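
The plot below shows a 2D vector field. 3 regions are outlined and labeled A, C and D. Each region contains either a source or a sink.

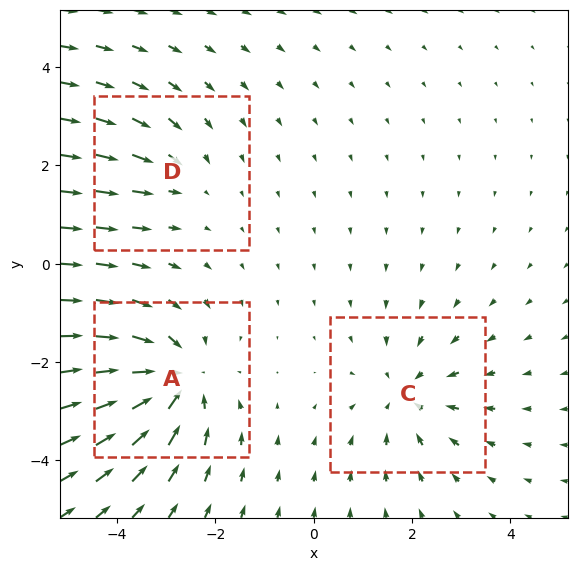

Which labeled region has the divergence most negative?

A

Divergence at each region's feature centre — A: about -4, C: about -3, D: about -2. Region A is most negative.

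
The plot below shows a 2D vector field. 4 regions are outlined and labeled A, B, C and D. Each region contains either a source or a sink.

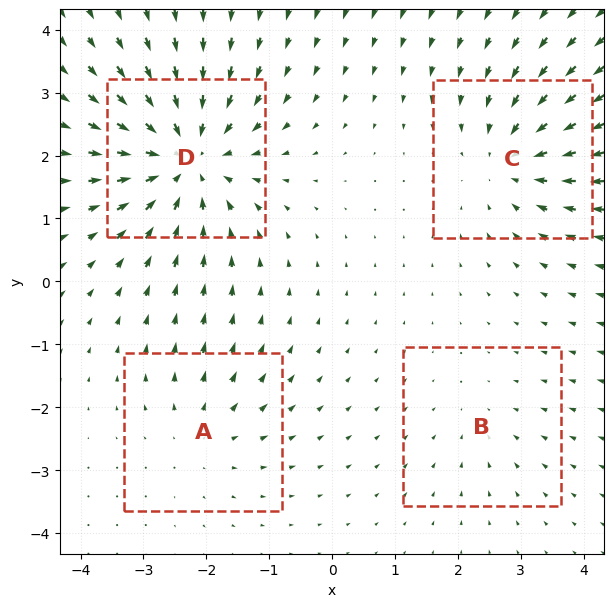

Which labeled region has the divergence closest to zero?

Divergence at each region's feature centre — A: about +3, B: about -2, C: about -5, D: about -7. Region B is closest to zero.

B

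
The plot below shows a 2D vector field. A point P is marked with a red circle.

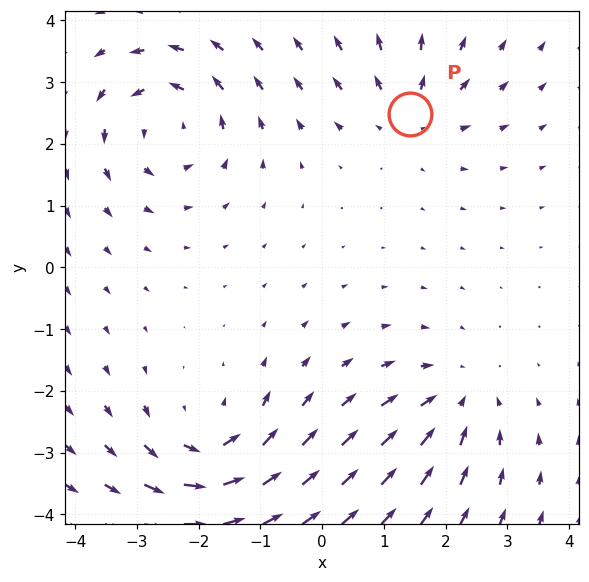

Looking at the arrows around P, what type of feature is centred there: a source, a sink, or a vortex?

source

At P (1.4, 2.5) the arrows spread outward. Divergence about +4, curl ≈0 — positive divergence with near-zero curl is a source.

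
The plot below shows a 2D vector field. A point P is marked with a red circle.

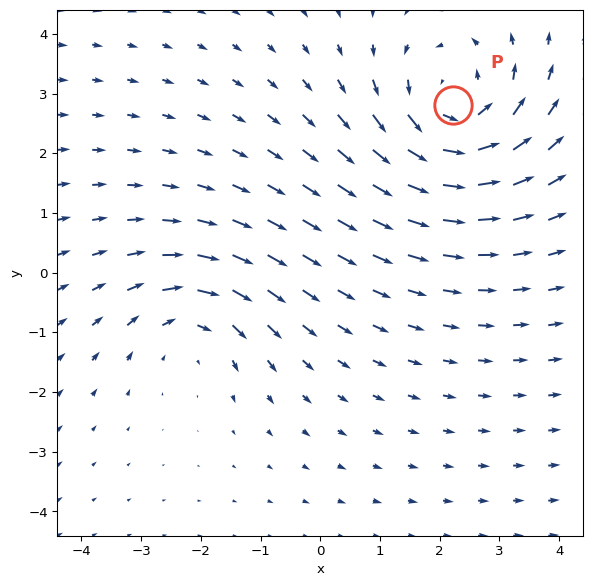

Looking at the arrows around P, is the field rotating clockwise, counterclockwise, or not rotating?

counterclockwise

Near P at (2.2, 2.8) the arrows circulate counterclockwise. The curl (z-component) there is about +4; positive curl means counterclockwise rotation.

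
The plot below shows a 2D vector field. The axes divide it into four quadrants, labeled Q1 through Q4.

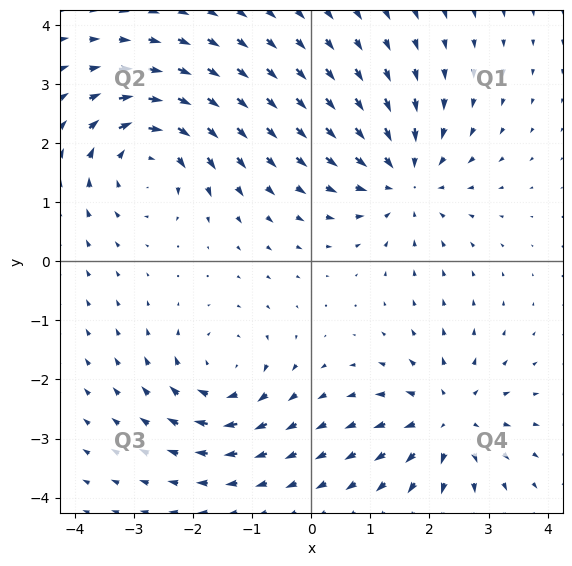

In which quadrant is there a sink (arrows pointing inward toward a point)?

Q1

The sink sits at approximately (1.6, 1.4), which lies in quadrant Q1. The divergence there is about -5, negative as expected for a sink.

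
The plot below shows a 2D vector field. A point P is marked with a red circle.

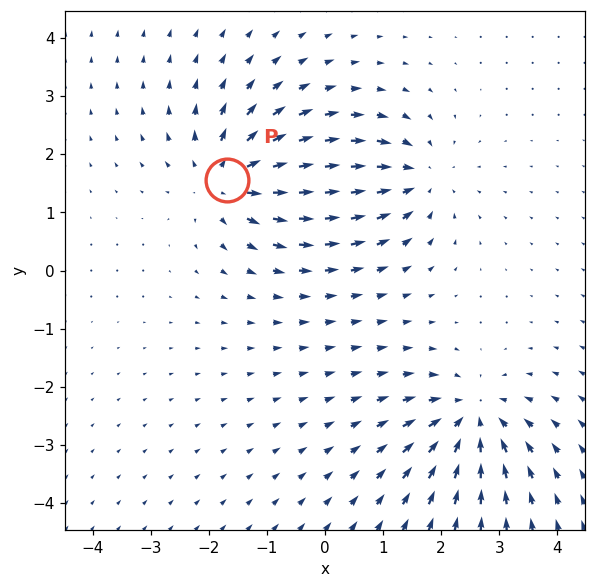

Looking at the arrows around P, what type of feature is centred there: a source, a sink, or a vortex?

source

At P (-1.7, 1.6) the arrows spread outward. Divergence about +5, curl ≈0 — positive divergence with near-zero curl is a source.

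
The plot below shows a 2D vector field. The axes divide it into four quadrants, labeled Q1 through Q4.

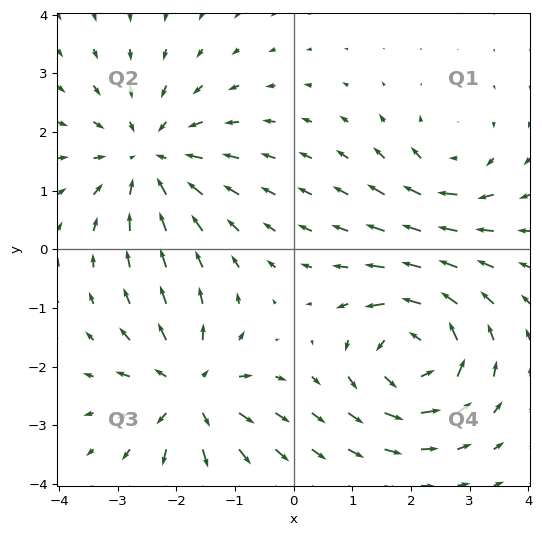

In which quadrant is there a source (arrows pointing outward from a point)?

The source sits at approximately (-1.8, -2.4), which lies in quadrant Q3. The divergence there is about +5, positive as expected for a source.

Q3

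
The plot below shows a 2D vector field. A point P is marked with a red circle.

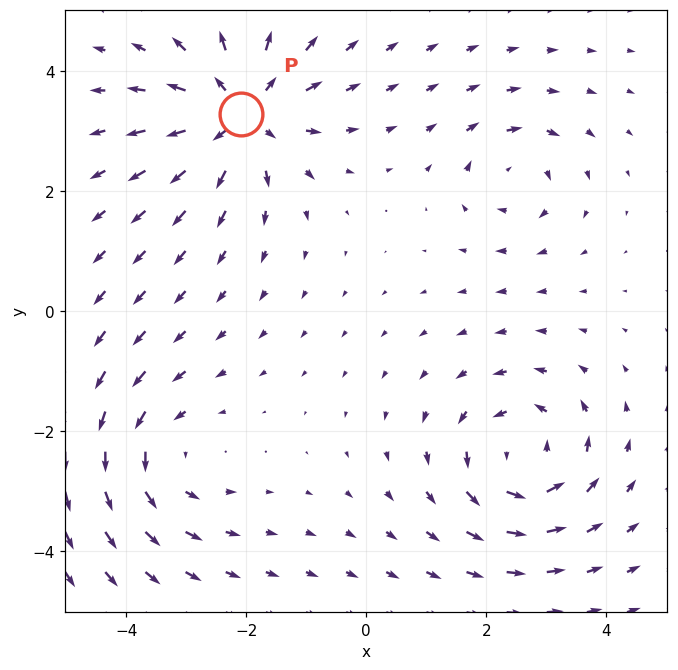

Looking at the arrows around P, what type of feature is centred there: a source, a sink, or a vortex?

At P (-2.1, 3.3) the arrows spread outward. Divergence about +5, curl ≈0 — positive divergence with near-zero curl is a source.

source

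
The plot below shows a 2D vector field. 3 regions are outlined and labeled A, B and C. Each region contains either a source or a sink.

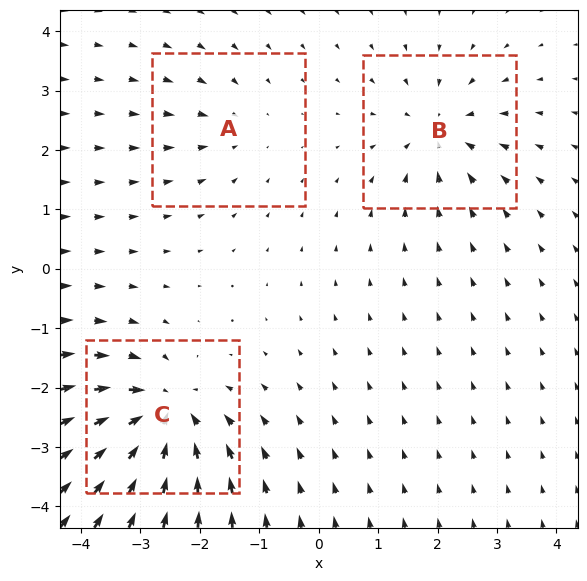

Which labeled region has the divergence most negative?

Divergence at each region's feature centre — A: about -2, B: about -4, C: about -6. Region C is most negative.

C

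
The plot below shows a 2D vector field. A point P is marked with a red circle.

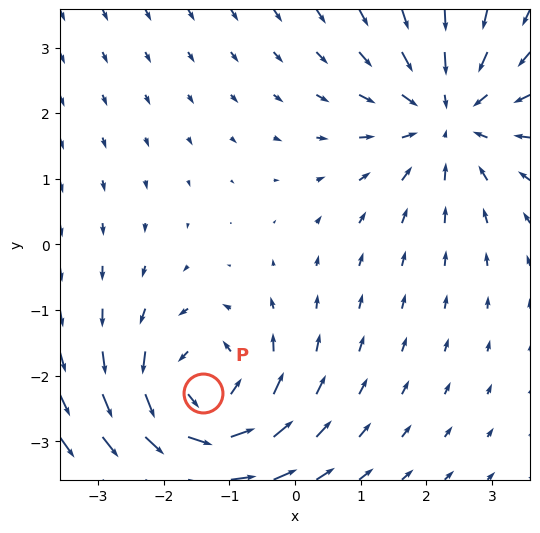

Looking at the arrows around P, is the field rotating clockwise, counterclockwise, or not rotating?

counterclockwise

Near P at (-1.4, -2.3) the arrows circulate counterclockwise. The curl (z-component) there is about +4; positive curl means counterclockwise rotation.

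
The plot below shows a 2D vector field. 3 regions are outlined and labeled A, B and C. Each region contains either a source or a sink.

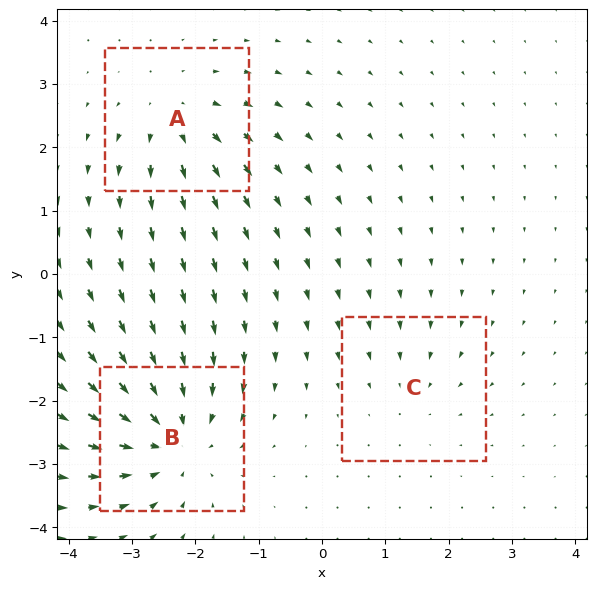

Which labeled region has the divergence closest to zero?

C

Divergence at each region's feature centre — A: about +3, B: about -5, C: about -2. Region C is closest to zero.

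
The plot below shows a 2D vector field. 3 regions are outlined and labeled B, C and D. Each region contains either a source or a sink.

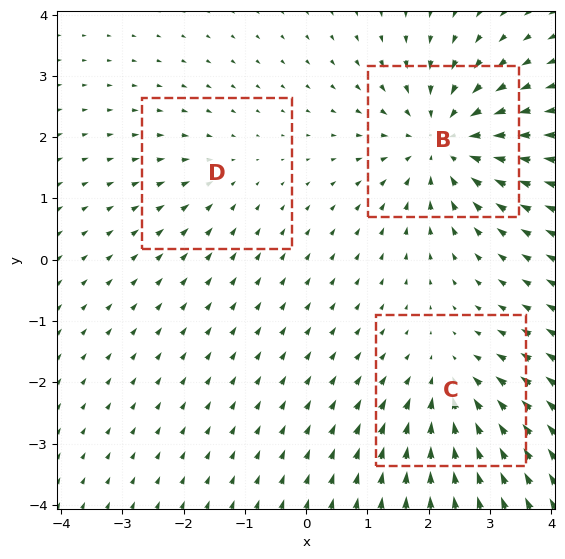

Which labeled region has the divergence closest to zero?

Divergence at each region's feature centre — B: about -5, C: about -3, D: about -2. Region D is closest to zero.

D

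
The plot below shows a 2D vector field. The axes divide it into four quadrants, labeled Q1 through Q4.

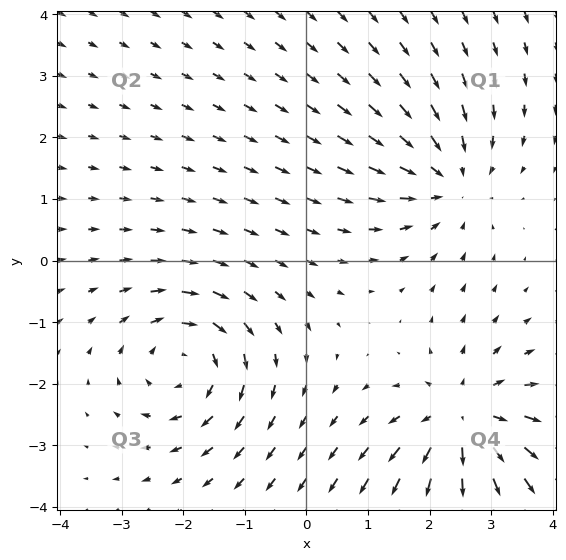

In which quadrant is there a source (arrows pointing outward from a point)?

Q4

The source sits at approximately (2.6, -2.6), which lies in quadrant Q4. The divergence there is about +4, positive as expected for a source.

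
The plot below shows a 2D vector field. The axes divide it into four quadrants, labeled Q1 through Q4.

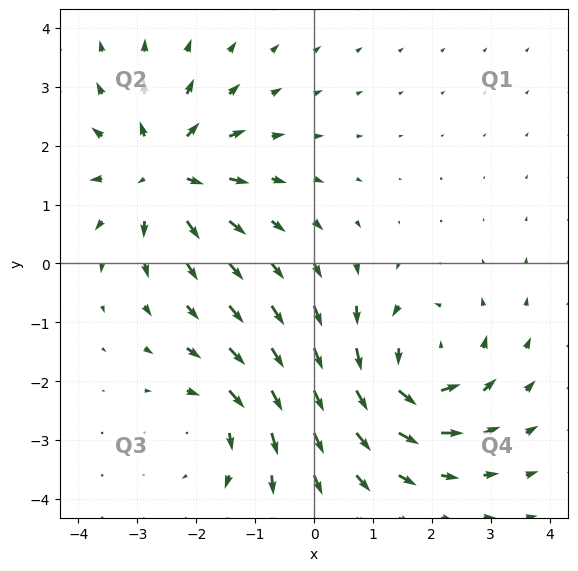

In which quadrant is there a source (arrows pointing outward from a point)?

The source sits at approximately (-2.6, 1.6), which lies in quadrant Q2. The divergence there is about +5, positive as expected for a source.

Q2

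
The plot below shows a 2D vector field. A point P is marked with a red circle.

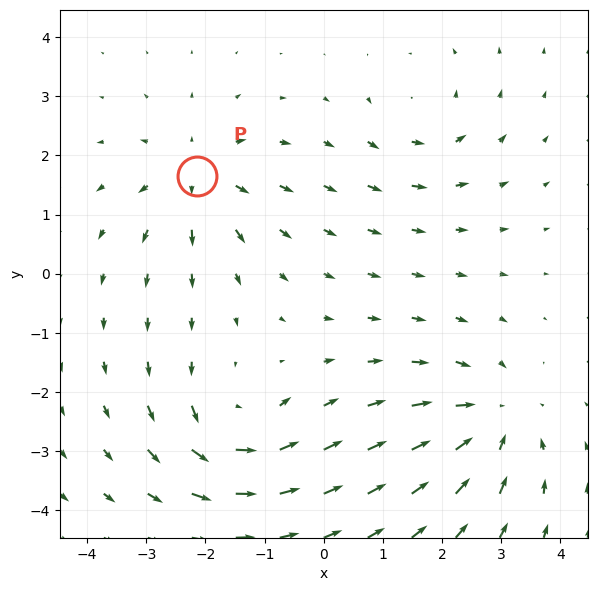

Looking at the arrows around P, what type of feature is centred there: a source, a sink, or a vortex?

At P (-2.1, 1.6) the arrows spread outward. Divergence about +4, curl ≈0 — positive divergence with near-zero curl is a source.

source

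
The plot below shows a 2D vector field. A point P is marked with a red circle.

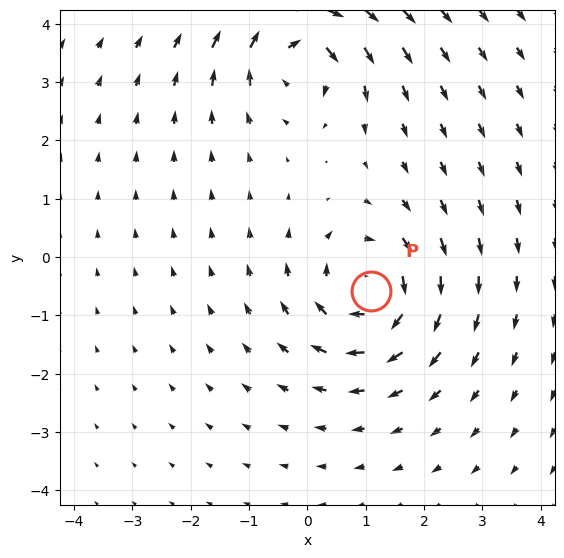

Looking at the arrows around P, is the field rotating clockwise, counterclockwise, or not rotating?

Near P at (1.1, -0.6) the arrows circulate clockwise. The curl (z-component) there is about -5; negative curl means clockwise rotation.

clockwise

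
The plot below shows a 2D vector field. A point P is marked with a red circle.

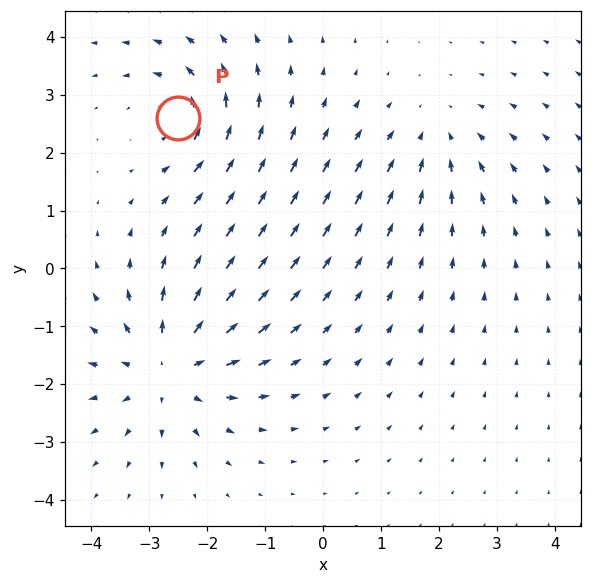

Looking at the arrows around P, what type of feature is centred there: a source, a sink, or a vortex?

vortex

At P (-2.5, 2.6) the arrows circulate counterclockwise. Divergence ≈0, curl about +4 — near-zero divergence with nonzero curl is a vortex.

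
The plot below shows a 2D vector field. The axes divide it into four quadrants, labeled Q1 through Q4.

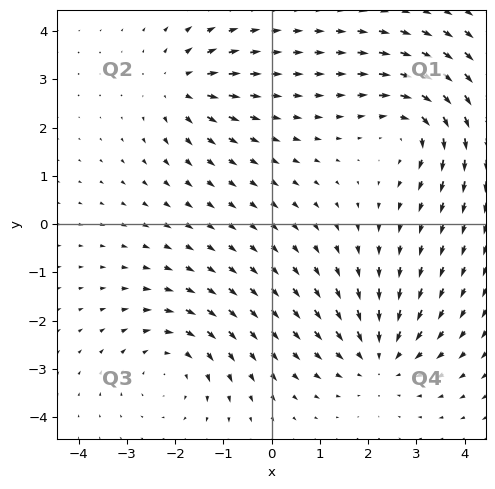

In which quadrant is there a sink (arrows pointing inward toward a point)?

The sink sits at approximately (2.2, -2.8), which lies in quadrant Q4. The divergence there is about -3, negative as expected for a sink.

Q4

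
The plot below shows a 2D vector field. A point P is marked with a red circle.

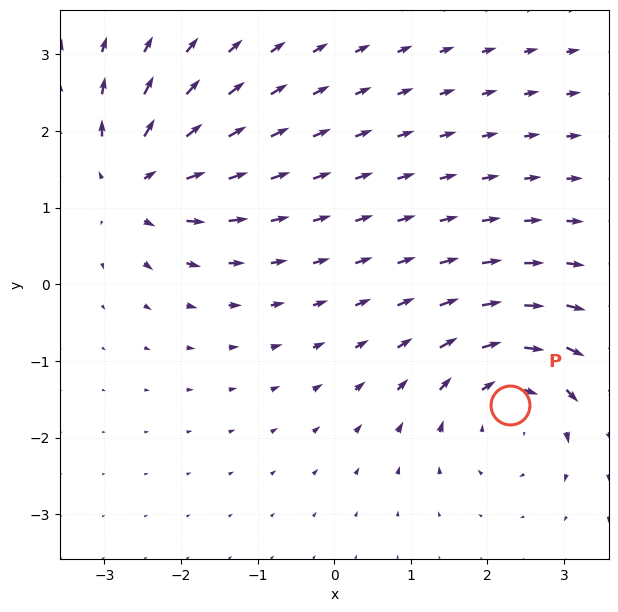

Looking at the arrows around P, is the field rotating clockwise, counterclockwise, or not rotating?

clockwise

Near P at (2.3, -1.6) the arrows circulate clockwise. The curl (z-component) there is about -3; negative curl means clockwise rotation.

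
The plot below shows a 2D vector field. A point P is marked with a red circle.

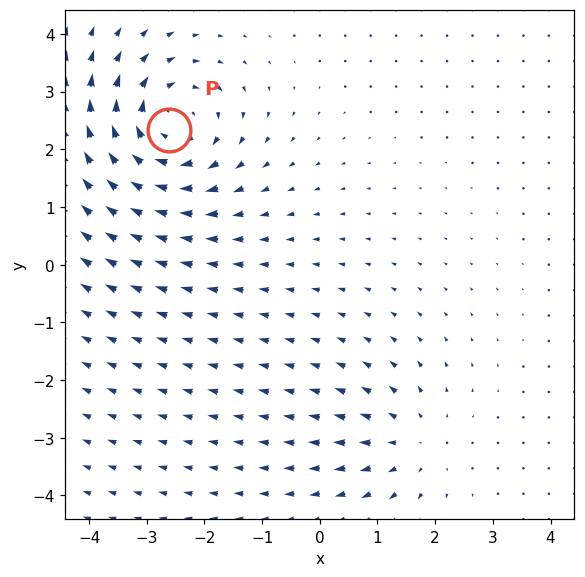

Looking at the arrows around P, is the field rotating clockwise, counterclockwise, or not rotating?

Near P at (-2.6, 2.3) the arrows circulate clockwise. The curl (z-component) there is about -5; negative curl means clockwise rotation.

clockwise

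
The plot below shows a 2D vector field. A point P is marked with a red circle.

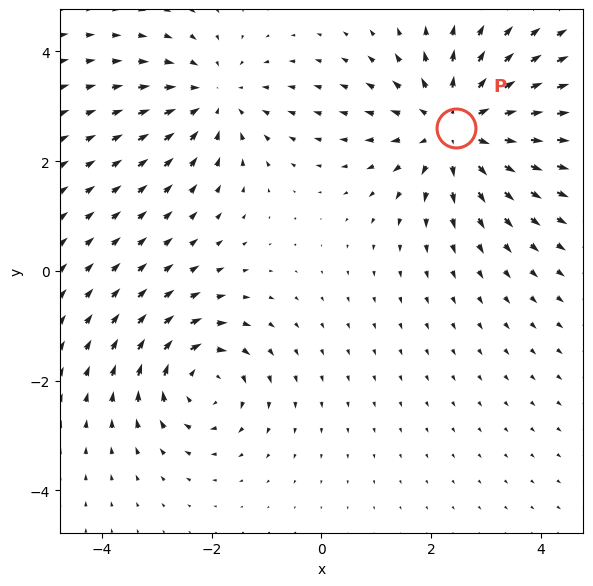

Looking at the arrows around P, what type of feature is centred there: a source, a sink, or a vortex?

source

At P (2.5, 2.6) the arrows spread outward. Divergence about +4, curl ≈0 — positive divergence with near-zero curl is a source.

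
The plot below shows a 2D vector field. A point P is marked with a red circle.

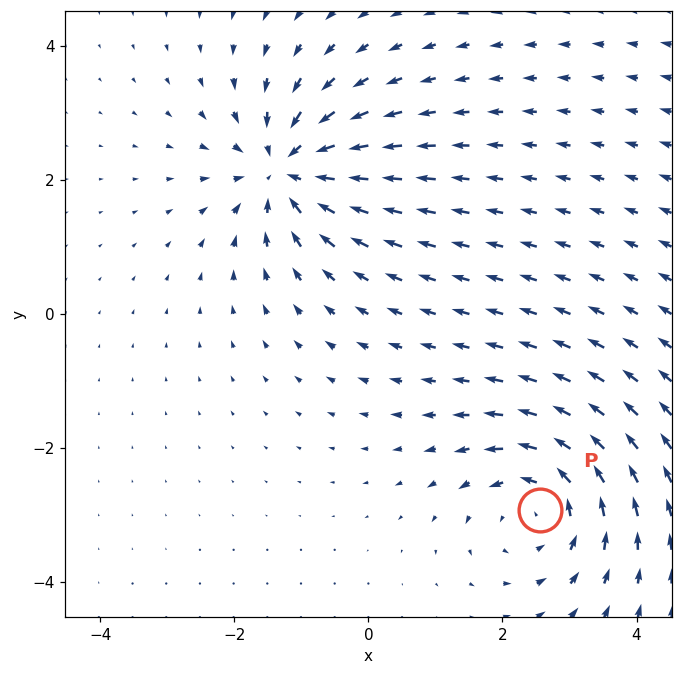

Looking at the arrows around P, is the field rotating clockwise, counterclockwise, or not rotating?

counterclockwise

Near P at (2.6, -2.9) the arrows circulate counterclockwise. The curl (z-component) there is about +4; positive curl means counterclockwise rotation.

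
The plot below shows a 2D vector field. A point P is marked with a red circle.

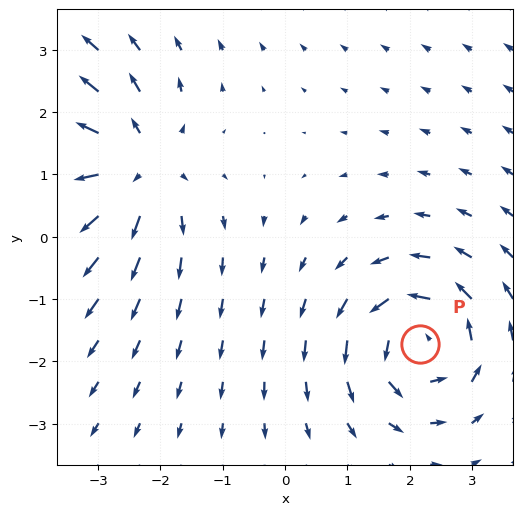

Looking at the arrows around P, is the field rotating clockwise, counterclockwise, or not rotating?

Near P at (2.2, -1.7) the arrows circulate counterclockwise. The curl (z-component) there is about +4; positive curl means counterclockwise rotation.

counterclockwise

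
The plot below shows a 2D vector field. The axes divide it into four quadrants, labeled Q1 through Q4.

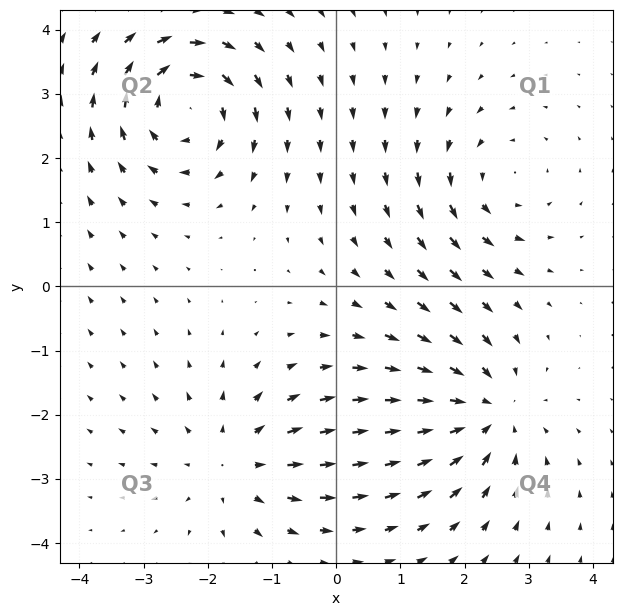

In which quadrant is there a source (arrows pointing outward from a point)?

The source sits at approximately (-1.6, -2.8), which lies in quadrant Q3. The divergence there is about +3, positive as expected for a source.

Q3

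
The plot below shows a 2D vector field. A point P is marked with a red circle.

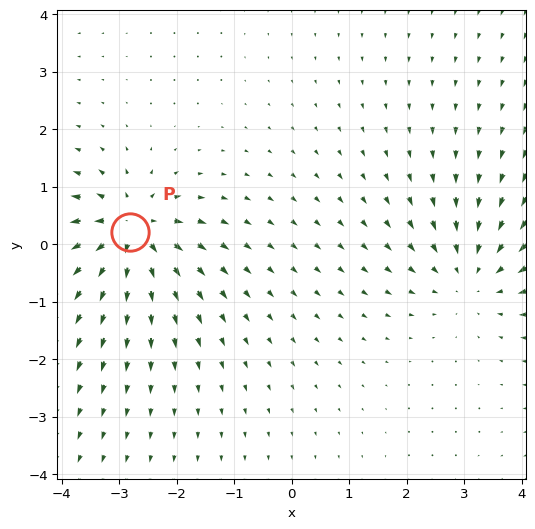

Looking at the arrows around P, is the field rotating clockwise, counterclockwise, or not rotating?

Near P at (-2.8, 0.2) the arrows show no circulation. The curl there is ≈0.

not rotating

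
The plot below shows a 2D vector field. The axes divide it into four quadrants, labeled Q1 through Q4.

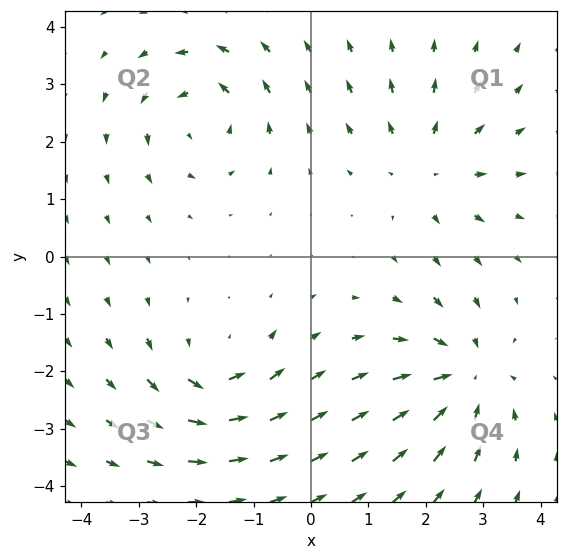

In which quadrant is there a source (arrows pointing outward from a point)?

The source sits at approximately (2.0, 1.5), which lies in quadrant Q1. The divergence there is about +3, positive as expected for a source.

Q1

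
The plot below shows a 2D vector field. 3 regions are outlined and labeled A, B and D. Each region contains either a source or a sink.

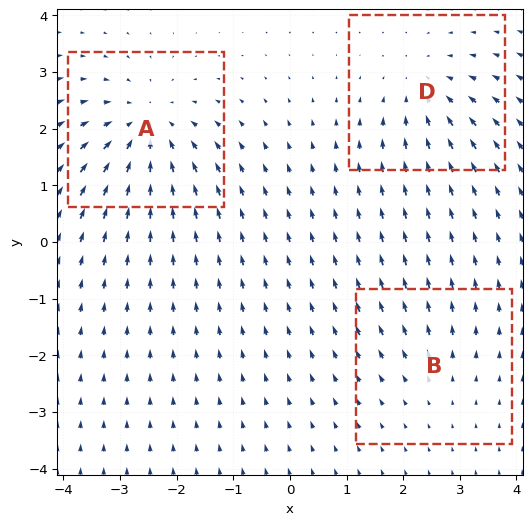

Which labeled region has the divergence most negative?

Divergence at each region's feature centre — A: about -5, B: about +2, D: about -3. Region A is most negative.

A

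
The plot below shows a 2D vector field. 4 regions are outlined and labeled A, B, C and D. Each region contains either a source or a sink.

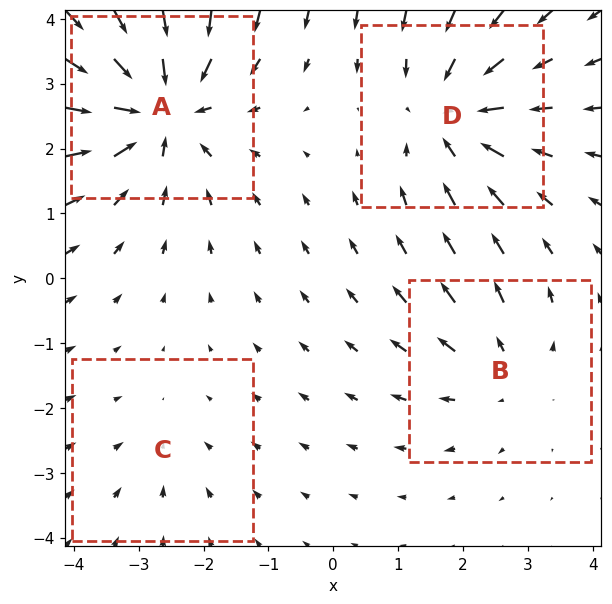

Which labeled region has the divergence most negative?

Divergence at each region's feature centre — A: about -7, B: about +3, C: about -2, D: about -5. Region A is most negative.

A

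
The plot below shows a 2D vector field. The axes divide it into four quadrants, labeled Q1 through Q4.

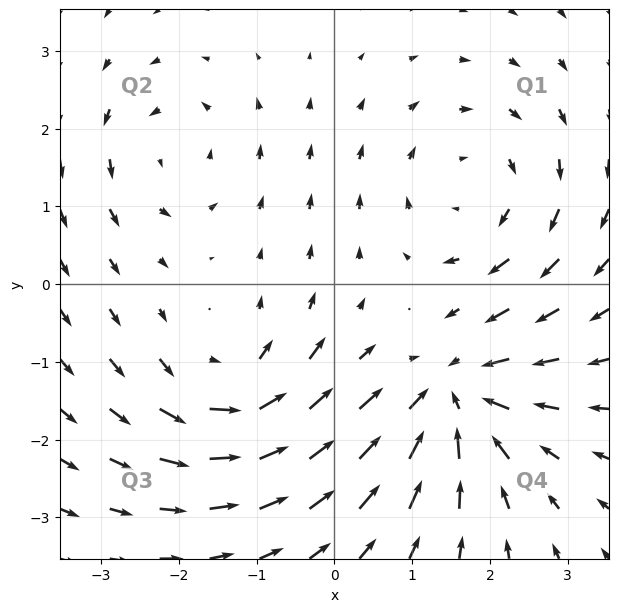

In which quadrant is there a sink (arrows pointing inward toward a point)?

The sink sits at approximately (1.5, -1.5), which lies in quadrant Q4. The divergence there is about -6, negative as expected for a sink.

Q4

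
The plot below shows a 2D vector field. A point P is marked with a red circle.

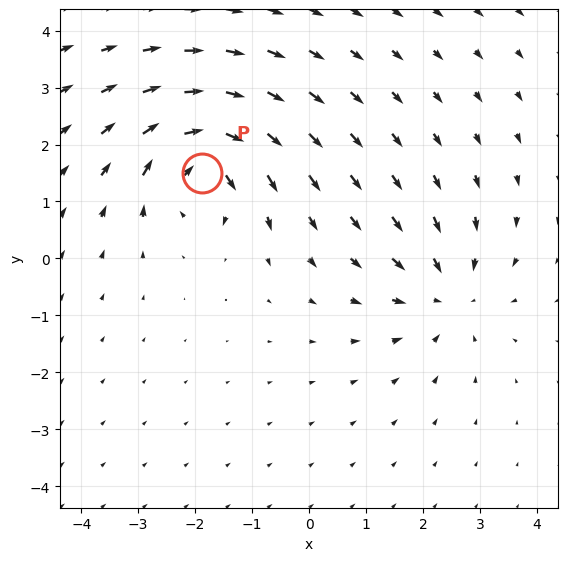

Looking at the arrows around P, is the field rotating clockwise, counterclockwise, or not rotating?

clockwise

Near P at (-1.9, 1.5) the arrows circulate clockwise. The curl (z-component) there is about -7; negative curl means clockwise rotation.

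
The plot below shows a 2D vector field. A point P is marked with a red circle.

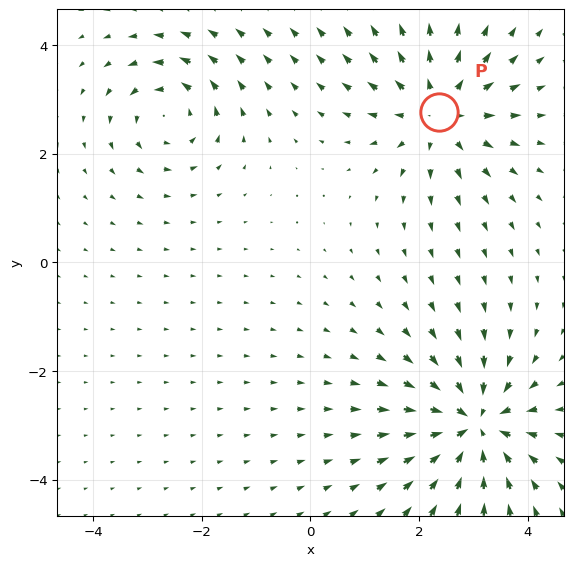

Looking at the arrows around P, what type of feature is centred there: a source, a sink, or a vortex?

At P (2.4, 2.8) the arrows spread outward. Divergence about +4, curl ≈0 — positive divergence with near-zero curl is a source.

source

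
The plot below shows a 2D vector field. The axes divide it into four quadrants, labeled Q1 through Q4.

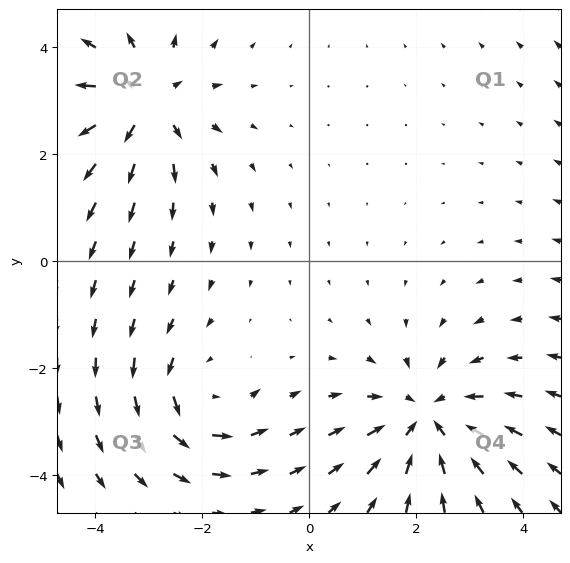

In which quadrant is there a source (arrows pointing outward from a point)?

The source sits at approximately (-3.1, 3.0), which lies in quadrant Q2. The divergence there is about +5, positive as expected for a source.

Q2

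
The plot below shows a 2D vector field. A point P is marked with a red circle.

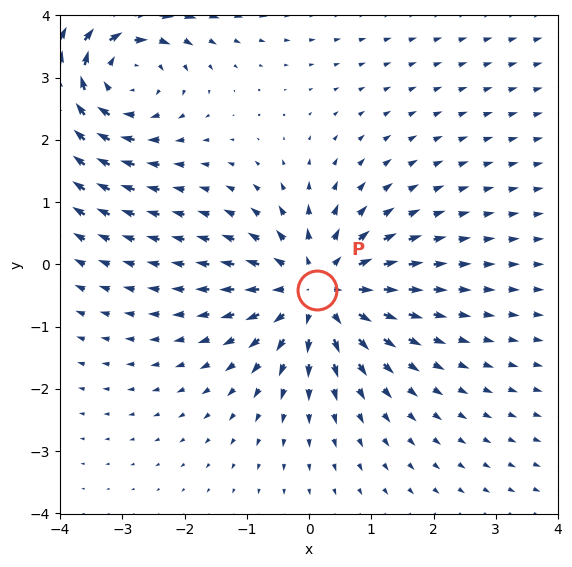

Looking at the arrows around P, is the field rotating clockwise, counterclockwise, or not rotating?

Near P at (0.1, -0.4) the arrows show no circulation. The curl there is ≈0.

not rotating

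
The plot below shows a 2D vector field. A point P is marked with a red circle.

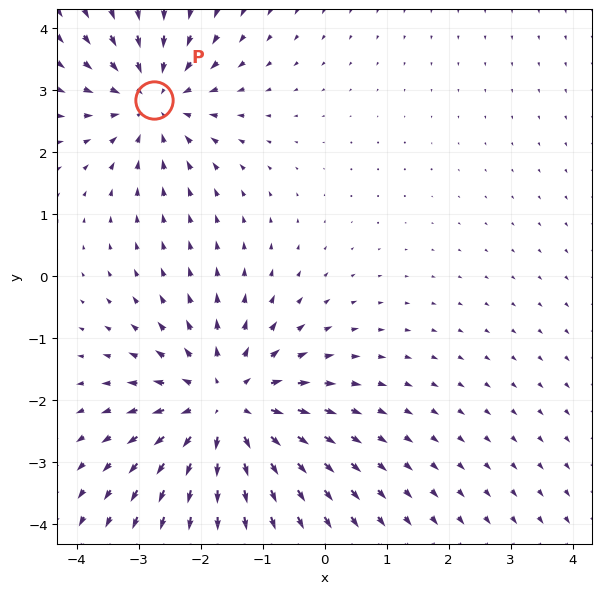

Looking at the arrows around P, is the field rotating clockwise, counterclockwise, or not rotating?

not rotating

Near P at (-2.8, 2.8) the arrows show no circulation. The curl there is ≈0.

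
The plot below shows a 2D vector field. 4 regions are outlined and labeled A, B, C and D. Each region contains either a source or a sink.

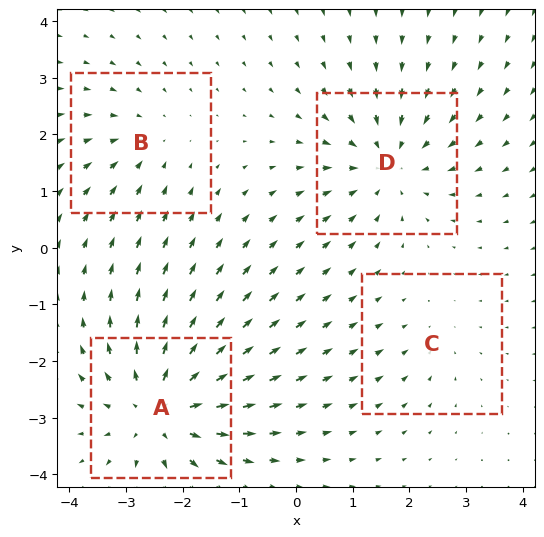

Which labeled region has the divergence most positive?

A

Divergence at each region's feature centre — A: about +6, B: about -3, C: about -2, D: about -5. Region A is most positive.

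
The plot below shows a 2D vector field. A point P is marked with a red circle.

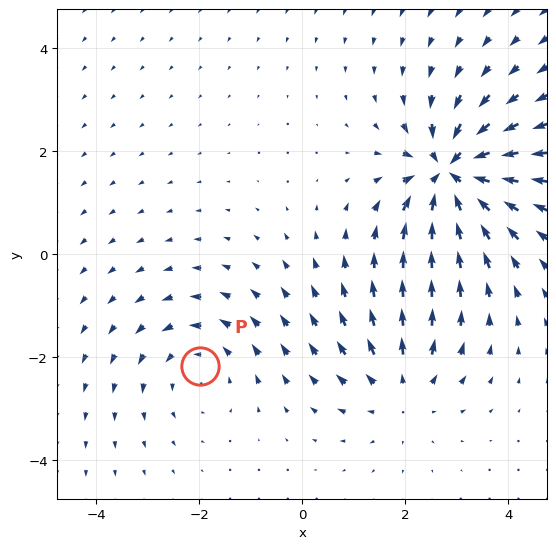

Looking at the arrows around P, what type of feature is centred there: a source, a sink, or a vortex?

At P (-2.0, -2.2) the arrows circulate counterclockwise. Divergence ≈0, curl about +3 — near-zero divergence with nonzero curl is a vortex.

vortex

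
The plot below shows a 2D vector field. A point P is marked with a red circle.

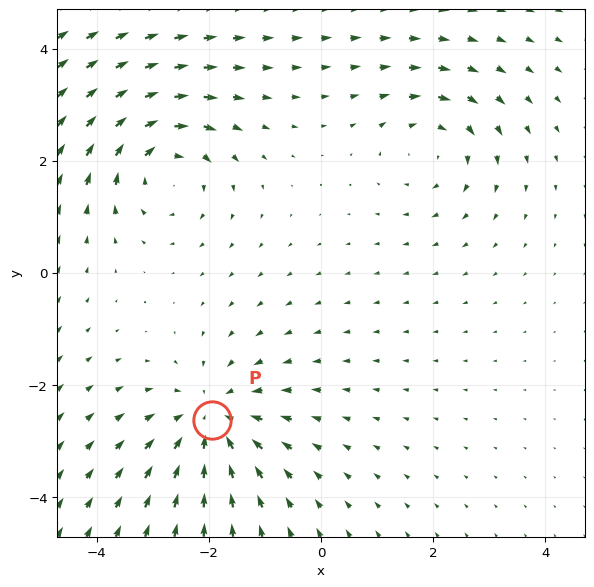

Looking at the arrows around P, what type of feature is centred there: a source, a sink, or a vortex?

sink

At P (-2.0, -2.6) the arrows converge inward. Divergence about -4, curl ≈0 — negative divergence with near-zero curl is a sink.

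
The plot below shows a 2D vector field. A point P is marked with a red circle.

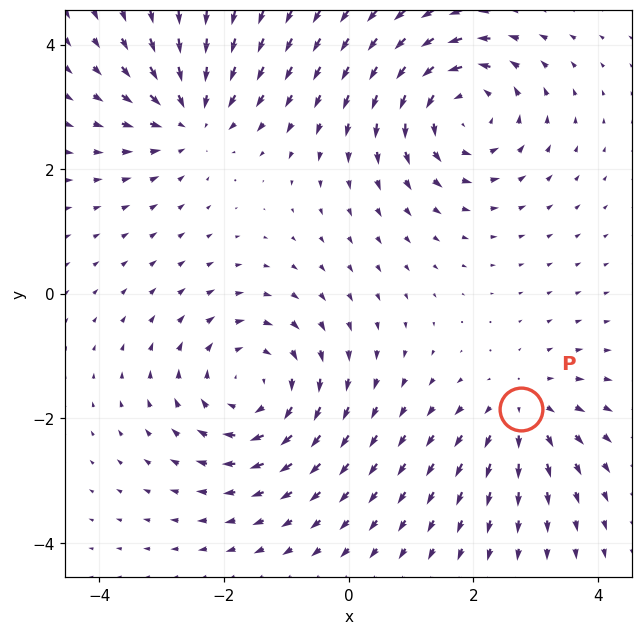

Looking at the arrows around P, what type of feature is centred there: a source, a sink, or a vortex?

At P (2.8, -1.8) the arrows spread outward. Divergence about +4, curl ≈0 — positive divergence with near-zero curl is a source.

source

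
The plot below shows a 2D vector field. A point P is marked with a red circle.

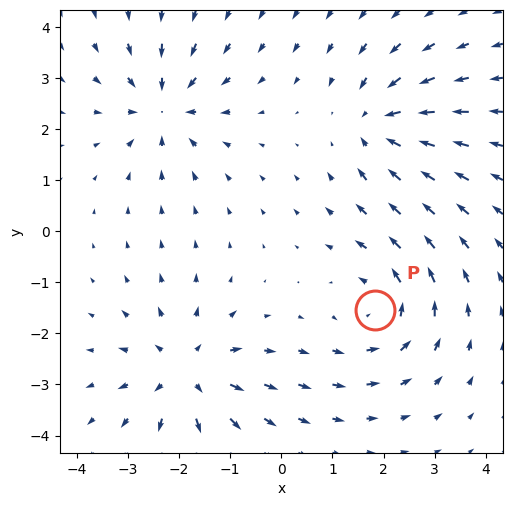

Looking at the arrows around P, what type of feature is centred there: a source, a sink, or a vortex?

At P (1.8, -1.5) the arrows circulate counterclockwise. Divergence ≈0, curl about +4 — near-zero divergence with nonzero curl is a vortex.

vortex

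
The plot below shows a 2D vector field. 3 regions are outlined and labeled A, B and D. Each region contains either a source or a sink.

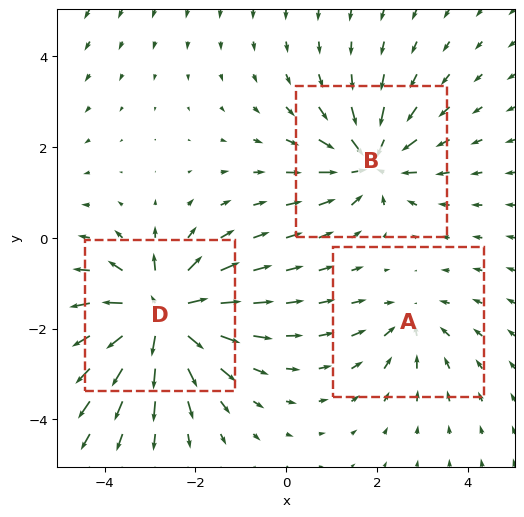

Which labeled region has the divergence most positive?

Divergence at each region's feature centre — A: about -2, B: about -4, D: about +6. Region D is most positive.

D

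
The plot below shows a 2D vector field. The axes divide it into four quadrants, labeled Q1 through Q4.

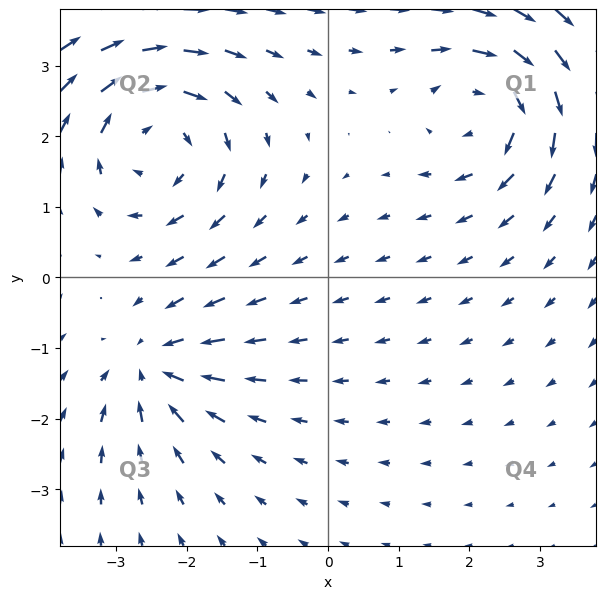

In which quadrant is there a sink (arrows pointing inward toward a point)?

Q3

The sink sits at approximately (-2.5, -1.3), which lies in quadrant Q3. The divergence there is about -4, negative as expected for a sink.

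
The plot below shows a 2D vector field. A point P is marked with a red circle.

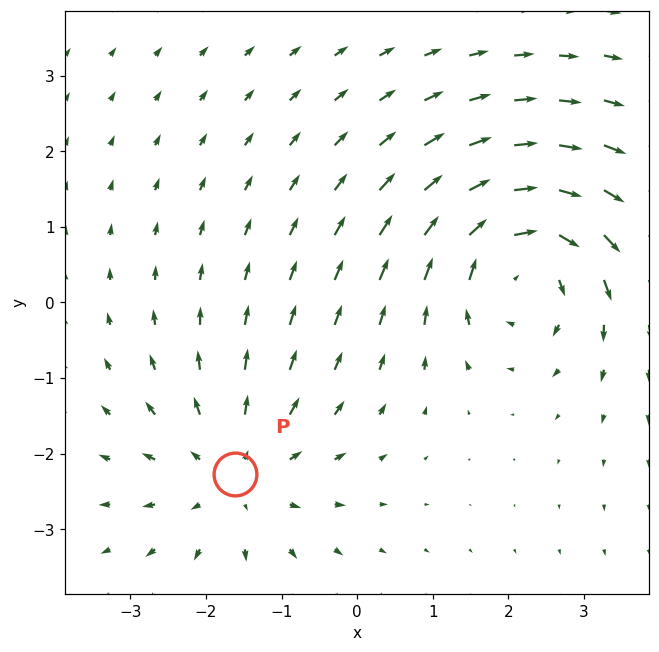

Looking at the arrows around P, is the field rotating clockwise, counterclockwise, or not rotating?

not rotating

Near P at (-1.6, -2.3) the arrows show no circulation. The curl there is ≈0.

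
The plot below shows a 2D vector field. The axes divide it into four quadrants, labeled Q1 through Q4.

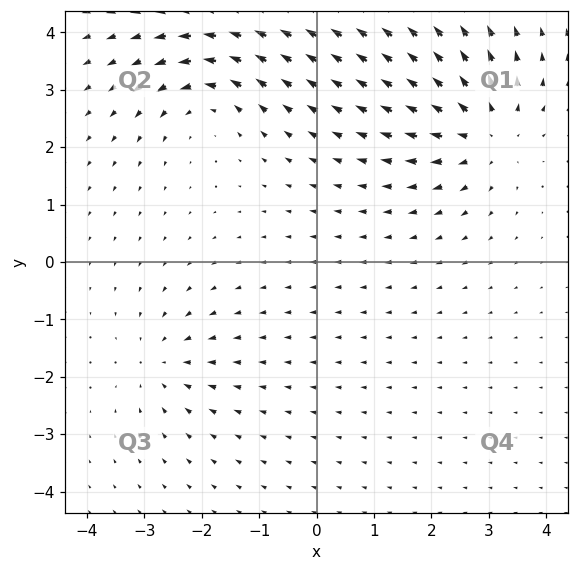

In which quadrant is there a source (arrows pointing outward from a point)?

The source sits at approximately (2.9, 2.3), which lies in quadrant Q1. The divergence there is about +4, positive as expected for a source.

Q1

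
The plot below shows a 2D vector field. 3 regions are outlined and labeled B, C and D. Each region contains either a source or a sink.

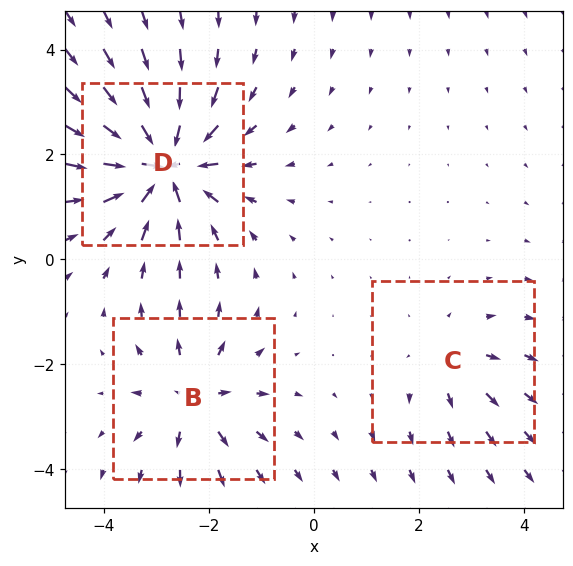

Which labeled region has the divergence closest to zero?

C

Divergence at each region's feature centre — B: about +4, C: about +2, D: about -7. Region C is closest to zero.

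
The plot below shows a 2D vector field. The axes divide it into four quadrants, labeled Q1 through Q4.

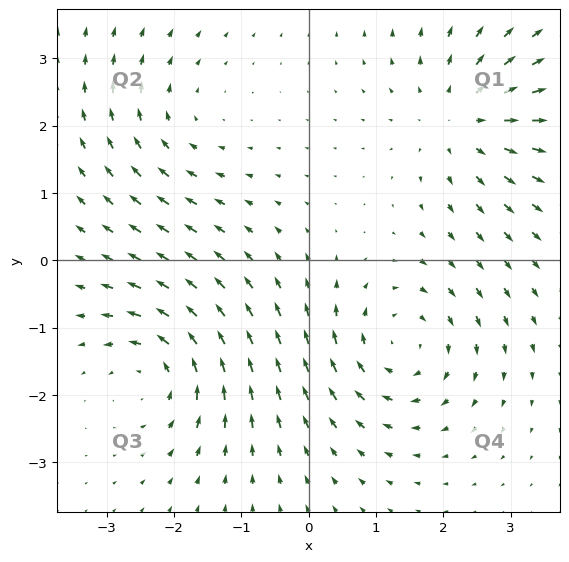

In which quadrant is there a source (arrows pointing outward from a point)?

Q1

The source sits at approximately (2.3, 2.1), which lies in quadrant Q1. The divergence there is about +4, positive as expected for a source.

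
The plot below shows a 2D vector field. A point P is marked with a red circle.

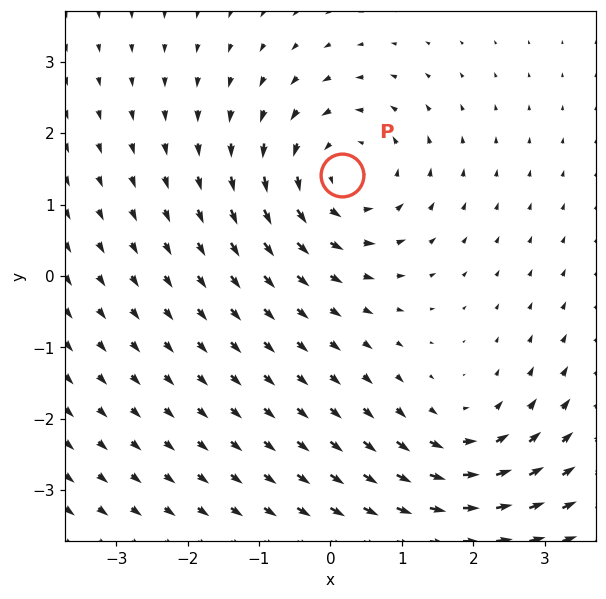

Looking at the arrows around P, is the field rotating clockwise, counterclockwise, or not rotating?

counterclockwise

Near P at (0.2, 1.4) the arrows circulate counterclockwise. The curl (z-component) there is about +4; positive curl means counterclockwise rotation.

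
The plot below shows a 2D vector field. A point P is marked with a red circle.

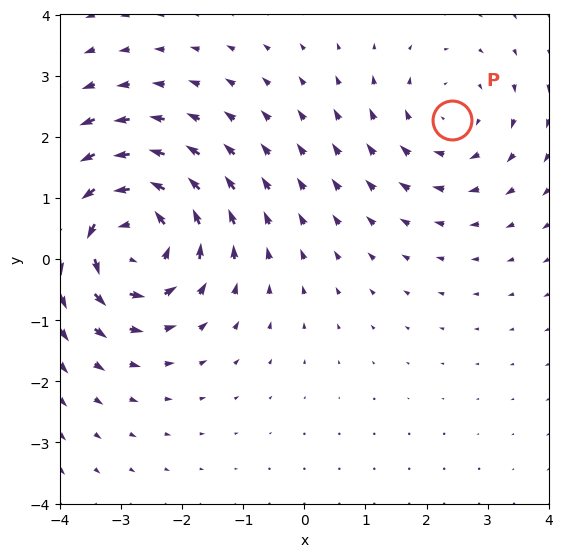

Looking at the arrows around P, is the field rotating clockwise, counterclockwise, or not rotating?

Near P at (2.4, 2.3) the arrows circulate clockwise. The curl (z-component) there is about -2; negative curl means clockwise rotation.

clockwise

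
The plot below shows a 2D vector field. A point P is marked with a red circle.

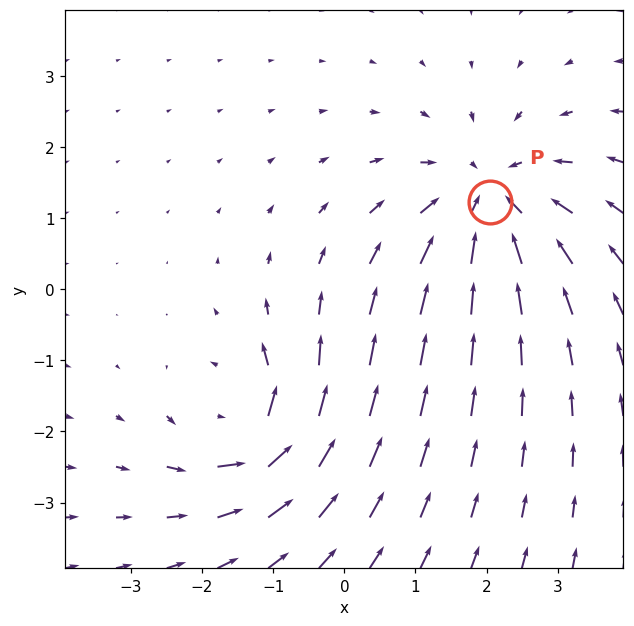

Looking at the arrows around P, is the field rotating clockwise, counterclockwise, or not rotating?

not rotating

Near P at (2.0, 1.2) the arrows show no circulation. The curl there is ≈0.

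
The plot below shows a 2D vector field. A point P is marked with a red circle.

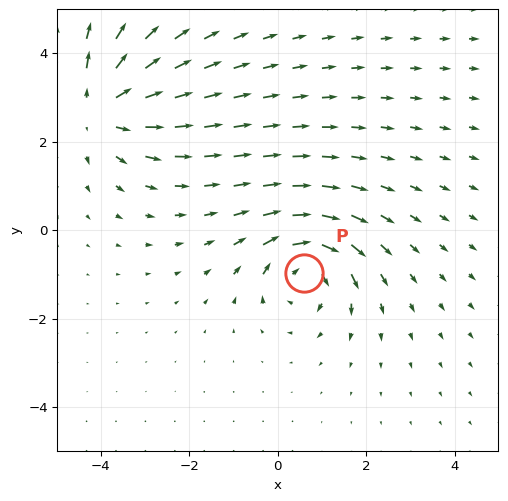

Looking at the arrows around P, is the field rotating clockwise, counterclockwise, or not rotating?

clockwise

Near P at (0.6, -1.0) the arrows circulate clockwise. The curl (z-component) there is about -4; negative curl means clockwise rotation.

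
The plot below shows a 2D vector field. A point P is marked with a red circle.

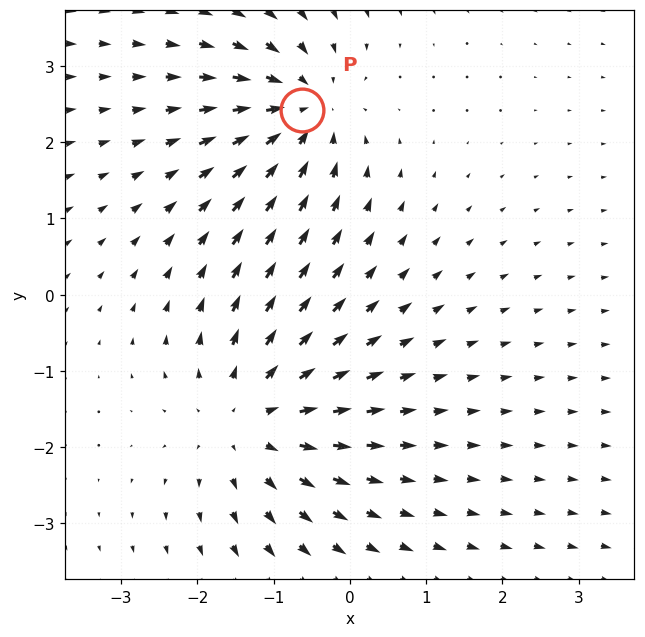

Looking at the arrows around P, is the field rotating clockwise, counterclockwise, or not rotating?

Near P at (-0.6, 2.4) the arrows show no circulation. The curl there is ≈0.

not rotating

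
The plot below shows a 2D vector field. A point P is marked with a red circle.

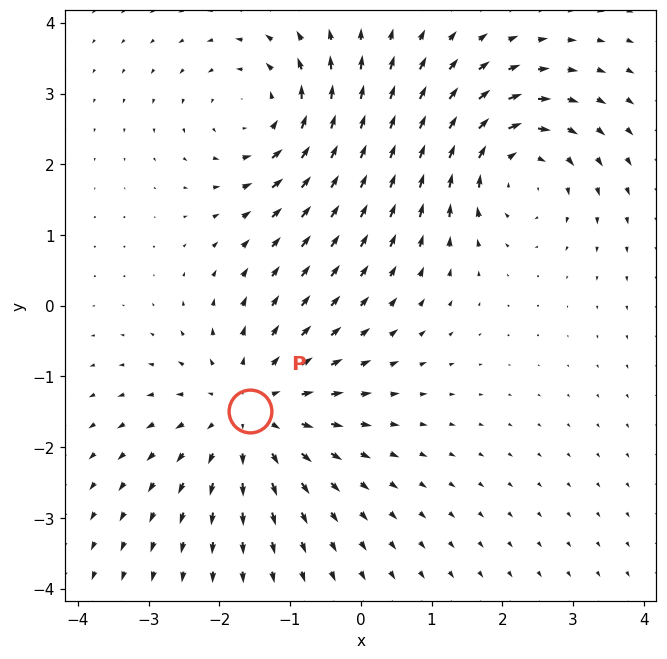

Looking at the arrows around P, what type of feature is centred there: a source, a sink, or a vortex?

At P (-1.6, -1.5) the arrows spread outward. Divergence about +4, curl ≈0 — positive divergence with near-zero curl is a source.

source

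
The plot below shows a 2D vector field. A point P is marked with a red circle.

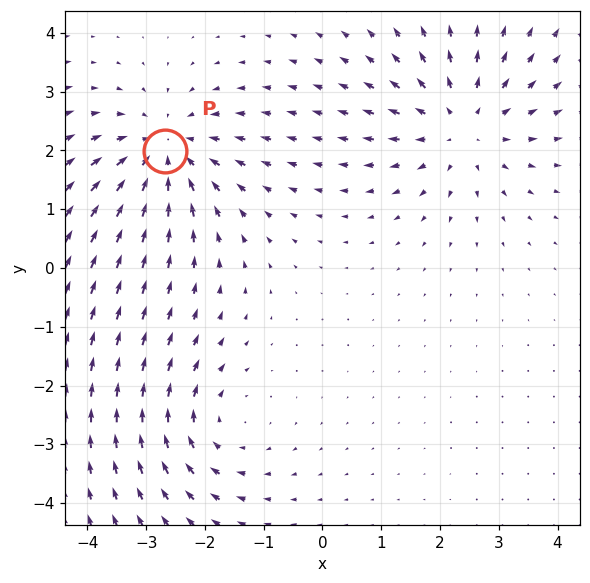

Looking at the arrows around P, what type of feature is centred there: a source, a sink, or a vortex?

sink

At P (-2.7, 2.0) the arrows converge inward. Divergence about -3, curl ≈0 — negative divergence with near-zero curl is a sink.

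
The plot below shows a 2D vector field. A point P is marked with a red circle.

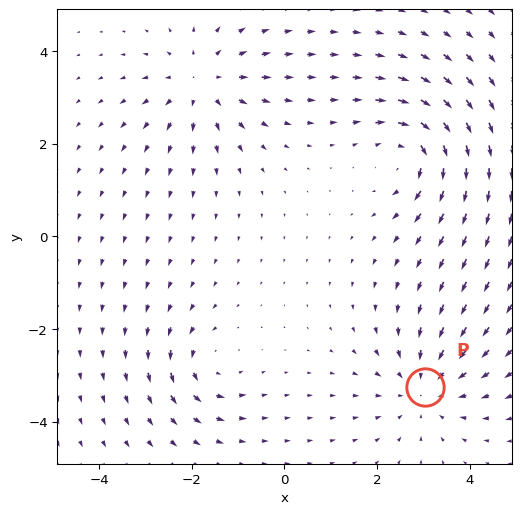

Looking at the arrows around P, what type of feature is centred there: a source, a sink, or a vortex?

At P (3.0, -3.3) the arrows converge inward. Divergence about -3, curl ≈0 — negative divergence with near-zero curl is a sink.

sink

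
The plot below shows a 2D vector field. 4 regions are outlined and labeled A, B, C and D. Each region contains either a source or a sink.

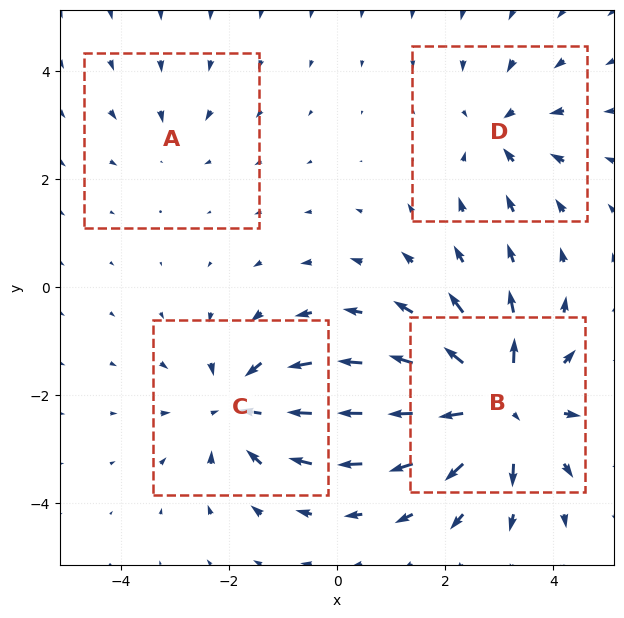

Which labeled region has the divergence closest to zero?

Divergence at each region's feature centre — A: about -2, B: about +8, C: about -5, D: about -4. Region A is closest to zero.

A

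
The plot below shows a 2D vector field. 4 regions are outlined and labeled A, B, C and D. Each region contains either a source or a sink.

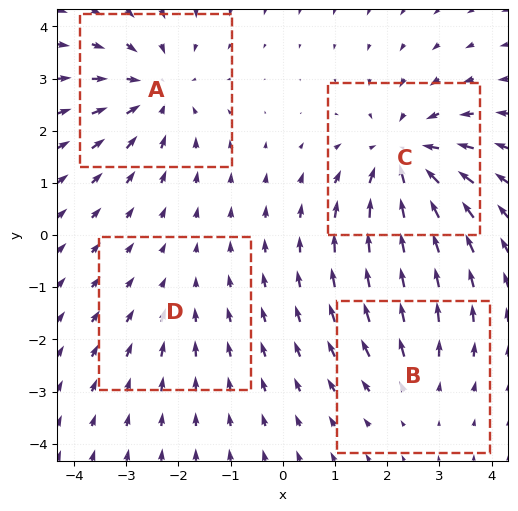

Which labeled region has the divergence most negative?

Divergence at each region's feature centre — A: about -4, B: about +3, C: about -5, D: about -2. Region C is most negative.

C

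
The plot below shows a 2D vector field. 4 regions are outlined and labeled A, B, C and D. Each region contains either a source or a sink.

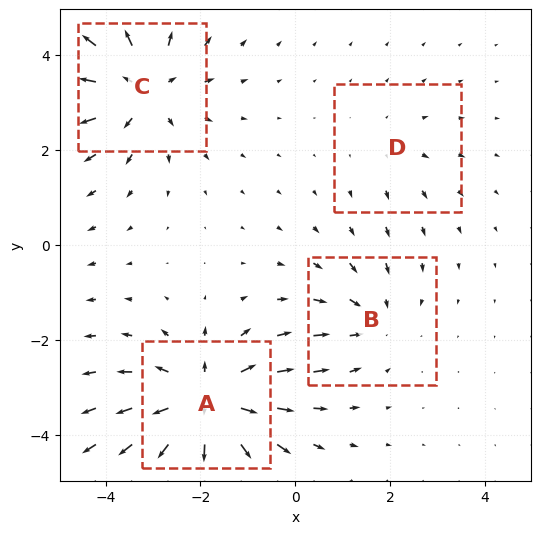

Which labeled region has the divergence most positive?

A

Divergence at each region's feature centre — A: about +6, B: about -3, C: about +5, D: about +2. Region A is most positive.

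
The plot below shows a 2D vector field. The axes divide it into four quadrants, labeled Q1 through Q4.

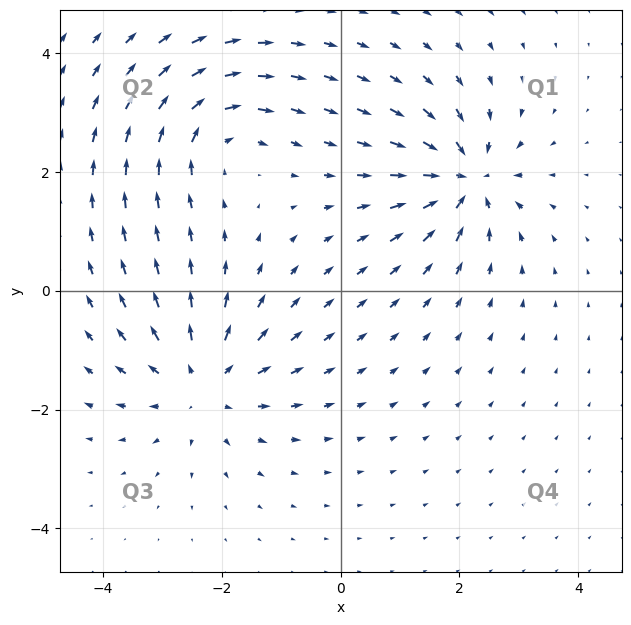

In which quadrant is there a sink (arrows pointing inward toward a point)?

The sink sits at approximately (2.1, 1.9), which lies in quadrant Q1. The divergence there is about -6, negative as expected for a sink.

Q1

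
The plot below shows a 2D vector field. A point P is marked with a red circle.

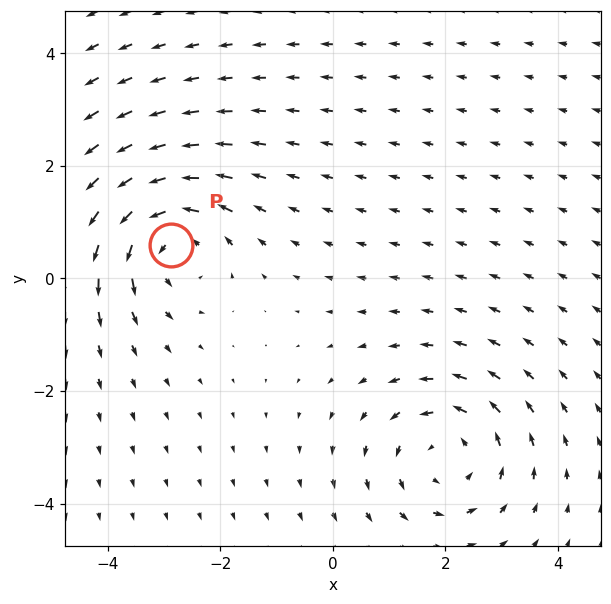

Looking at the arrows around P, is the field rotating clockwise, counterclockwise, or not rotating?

Near P at (-2.9, 0.6) the arrows circulate counterclockwise. The curl (z-component) there is about +5; positive curl means counterclockwise rotation.

counterclockwise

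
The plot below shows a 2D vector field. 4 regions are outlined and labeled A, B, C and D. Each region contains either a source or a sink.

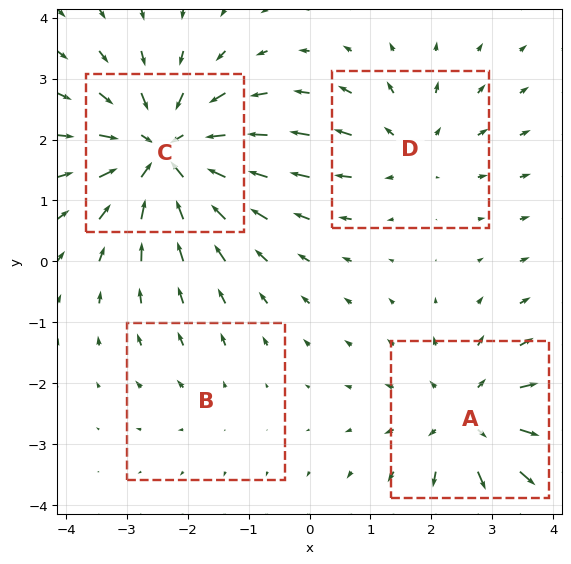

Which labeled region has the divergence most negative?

C

Divergence at each region's feature centre — A: about +5, B: about +2, C: about -6, D: about +3. Region C is most negative.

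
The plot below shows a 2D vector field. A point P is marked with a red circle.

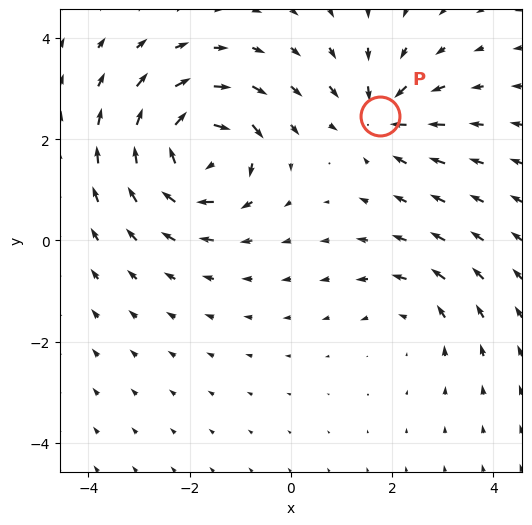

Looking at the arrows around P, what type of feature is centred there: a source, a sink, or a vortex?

sink

At P (1.8, 2.4) the arrows converge inward. Divergence about -4, curl ≈0 — negative divergence with near-zero curl is a sink.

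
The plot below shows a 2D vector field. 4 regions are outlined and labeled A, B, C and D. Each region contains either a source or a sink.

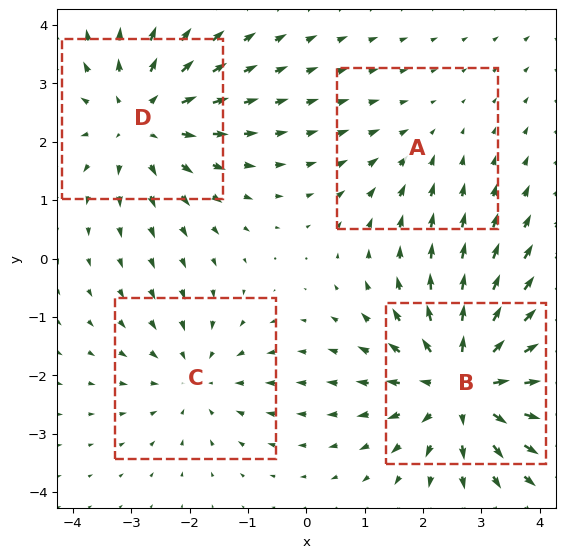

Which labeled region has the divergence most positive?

Divergence at each region's feature centre — A: about -2, B: about +6, C: about -3, D: about +4. Region B is most positive.

B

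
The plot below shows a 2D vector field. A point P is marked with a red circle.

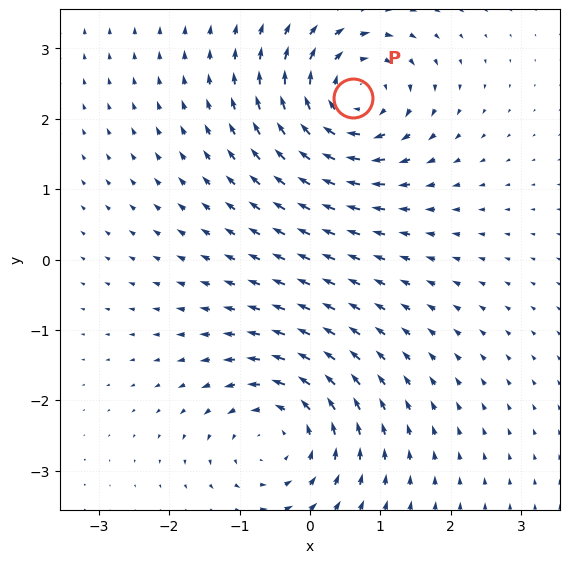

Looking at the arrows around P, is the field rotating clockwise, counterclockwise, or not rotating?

Near P at (0.6, 2.3) the arrows circulate clockwise. The curl (z-component) there is about -5; negative curl means clockwise rotation.

clockwise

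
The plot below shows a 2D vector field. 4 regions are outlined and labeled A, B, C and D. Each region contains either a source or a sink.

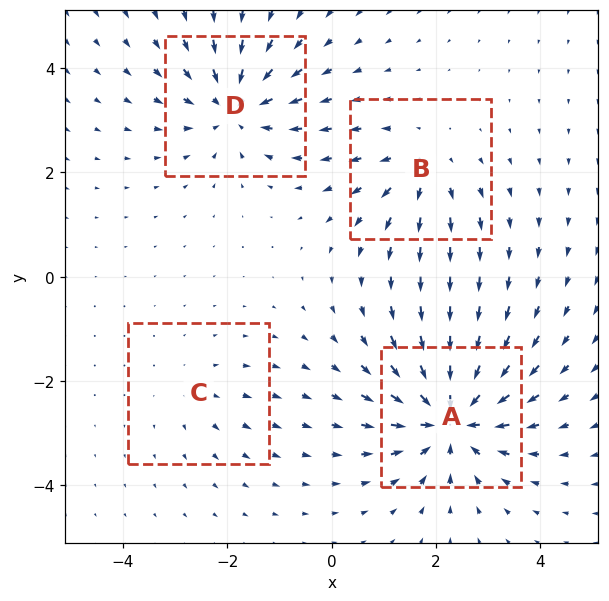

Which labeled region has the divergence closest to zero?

Divergence at each region's feature centre — A: about -7, B: about +4, C: about +2, D: about -5. Region C is closest to zero.

C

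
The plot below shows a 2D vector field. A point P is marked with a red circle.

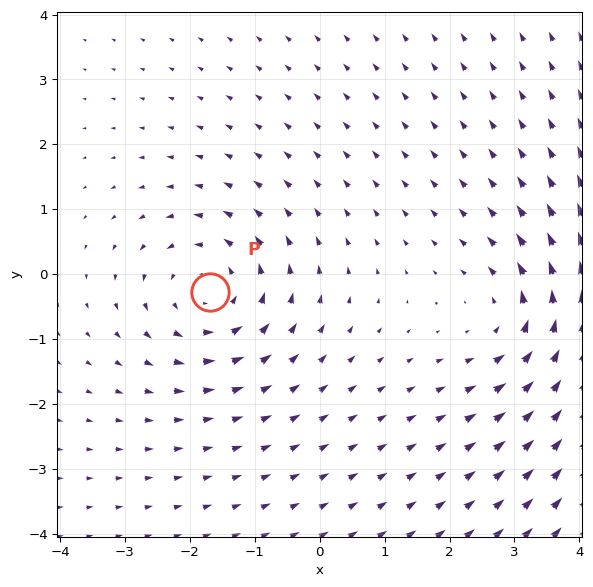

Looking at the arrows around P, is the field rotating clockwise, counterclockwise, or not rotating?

Near P at (-1.7, -0.3) the arrows circulate counterclockwise. The curl (z-component) there is about +4; positive curl means counterclockwise rotation.

counterclockwise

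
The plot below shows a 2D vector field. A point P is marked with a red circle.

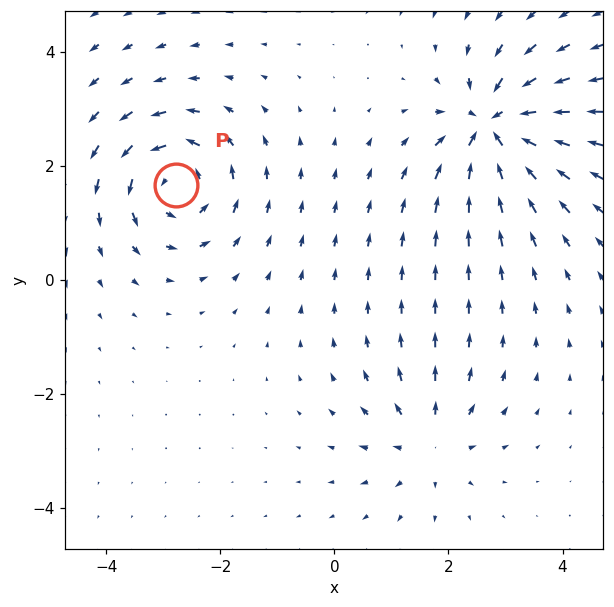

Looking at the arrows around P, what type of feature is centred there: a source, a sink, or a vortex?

At P (-2.8, 1.7) the arrows circulate counterclockwise. Divergence ≈0, curl about +6 — near-zero divergence with nonzero curl is a vortex.

vortex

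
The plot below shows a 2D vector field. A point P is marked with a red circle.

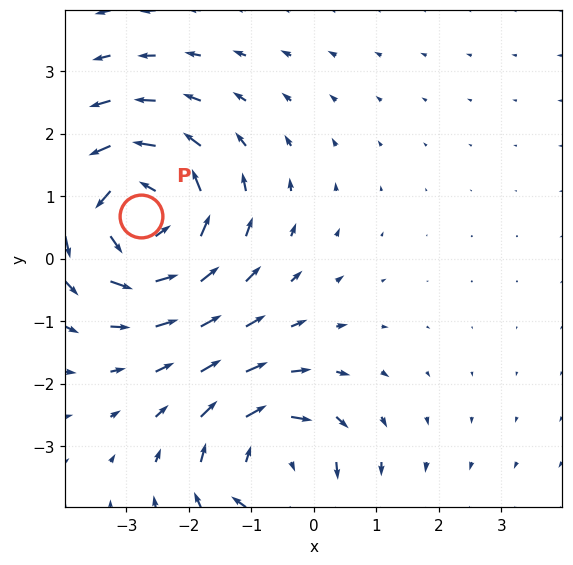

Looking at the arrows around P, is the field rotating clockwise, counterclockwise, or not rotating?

Near P at (-2.8, 0.7) the arrows circulate counterclockwise. The curl (z-component) there is about +4; positive curl means counterclockwise rotation.

counterclockwise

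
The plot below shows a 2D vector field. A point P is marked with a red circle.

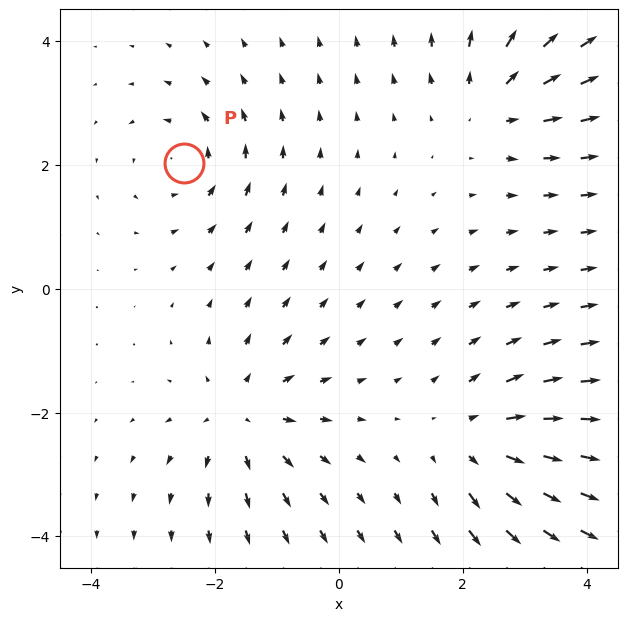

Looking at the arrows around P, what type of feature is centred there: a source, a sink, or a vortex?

vortex

At P (-2.5, 2.0) the arrows circulate counterclockwise. Divergence ≈0, curl about +4 — near-zero divergence with nonzero curl is a vortex.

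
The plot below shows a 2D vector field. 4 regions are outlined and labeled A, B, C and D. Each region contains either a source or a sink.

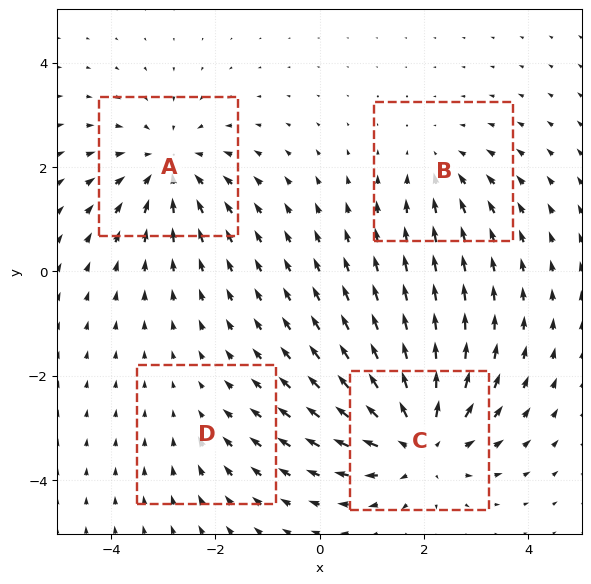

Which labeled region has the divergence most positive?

C

Divergence at each region's feature centre — A: about -4, B: about -3, C: about +6, D: about -2. Region C is most positive.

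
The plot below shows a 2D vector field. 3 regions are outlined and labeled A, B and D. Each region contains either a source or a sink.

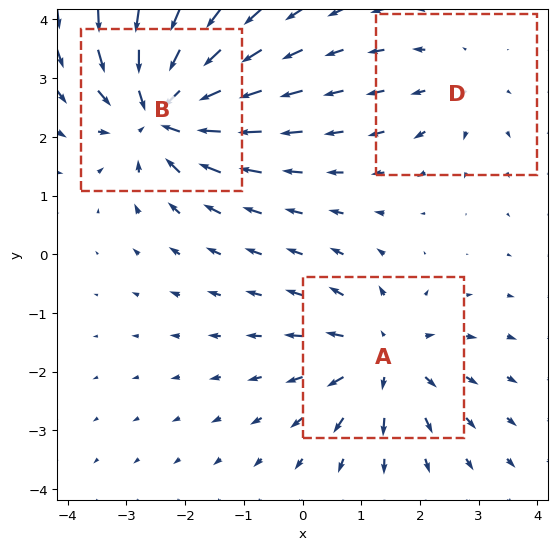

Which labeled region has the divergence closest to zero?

D

Divergence at each region's feature centre — A: about +4, B: about -5, D: about +2. Region D is closest to zero.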